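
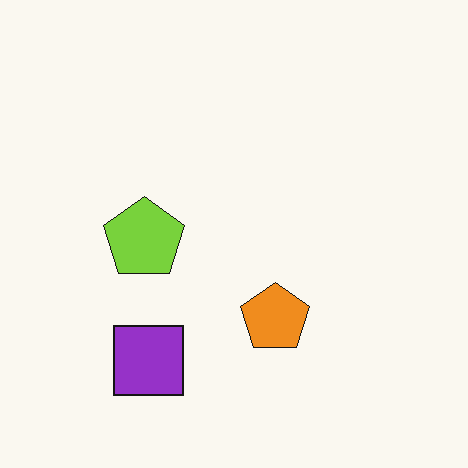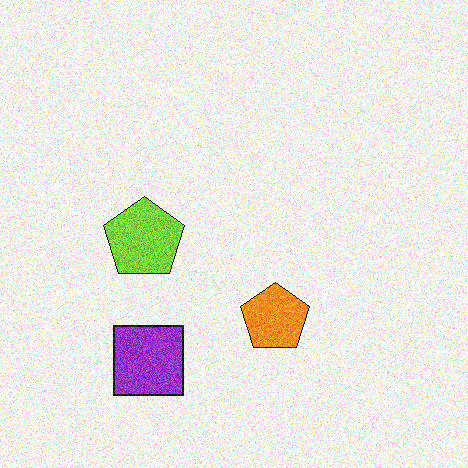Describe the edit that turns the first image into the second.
The second image is the first degraded with heavy additive noise.

Random speckle covers the whole image, including the flat background.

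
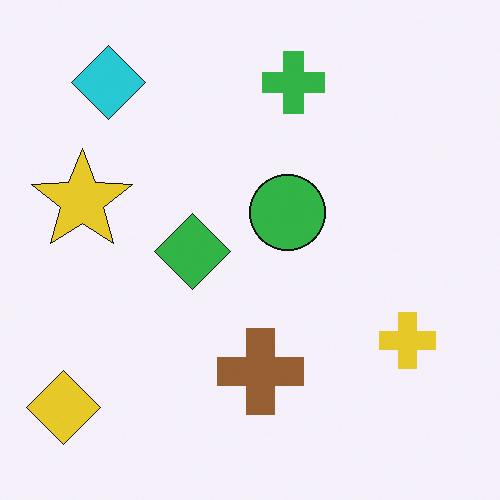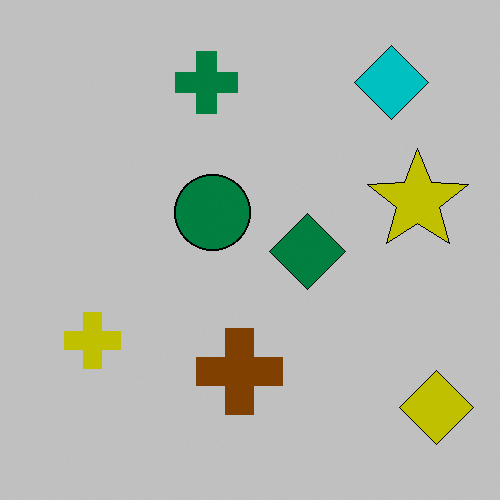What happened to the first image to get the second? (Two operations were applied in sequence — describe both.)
The second image is the first flipped horizontally (left ↔ right), then aggressively posterized.

The yellow diamond is in the bottom-left of the first image and the bottom-right of the second — shapes on opposite sides of the vertical midline have swapped in a mirror flip. Each flat color has snapped to a coarser quantized level — most visibly, the near-white background has dropped to a flat grey.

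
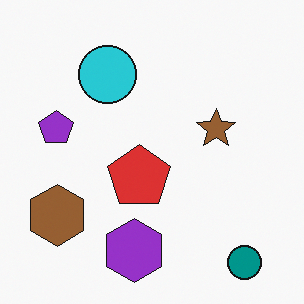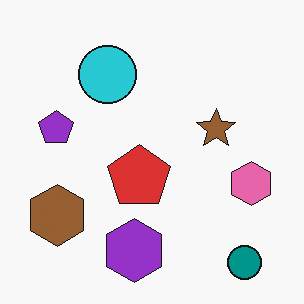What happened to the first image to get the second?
Overlaid with an additional pink hexagon.

A pink hexagon appears in the second image that is absent from the first.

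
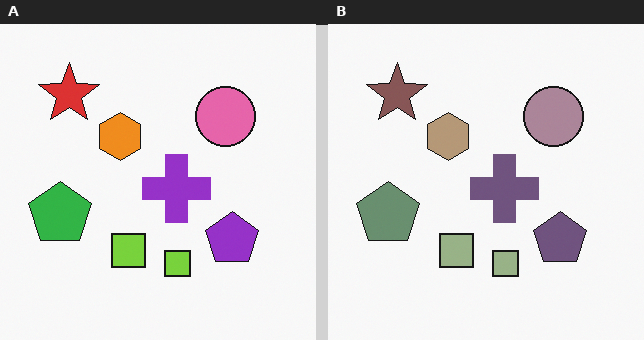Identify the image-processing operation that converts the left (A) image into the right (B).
This is the original image heavily desaturated.

All colors are more muted and greyish — a global saturation change.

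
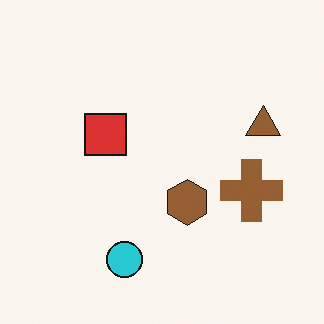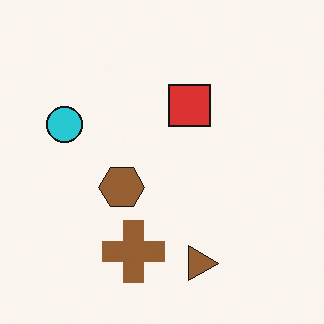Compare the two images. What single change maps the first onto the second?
The second image is the first rotated 90° clockwise.

The brown triangle sits in the right of the first image and the bottom of the second — consistent with a whole-image 90° clockwise rotation.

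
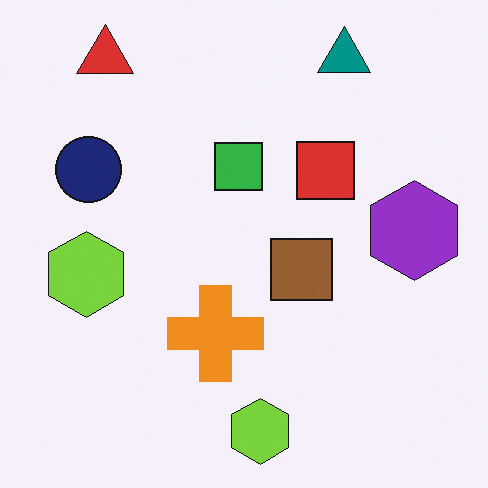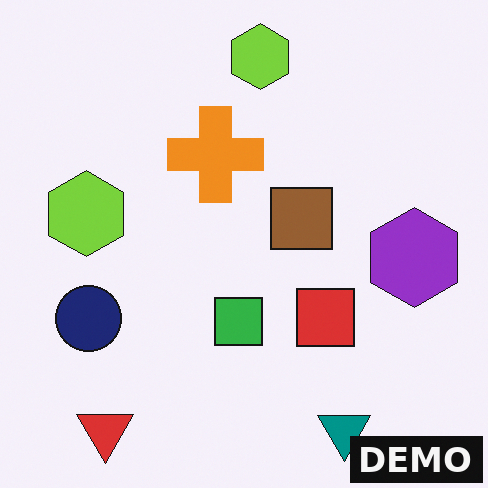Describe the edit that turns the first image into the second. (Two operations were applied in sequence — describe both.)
It was flipped vertically (top ↔ bottom), then watermarked with the text "DEMO" in the lower-right corner.

The teal triangle is in the top-right of the first image and the bottom-right of the second — shapes on opposite sides of the horizontal midline have swapped in a mirror flip. A dark label reading "DEMO" appears in the lower-right corner.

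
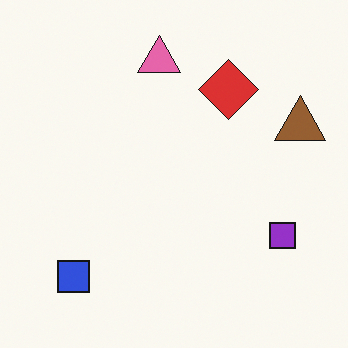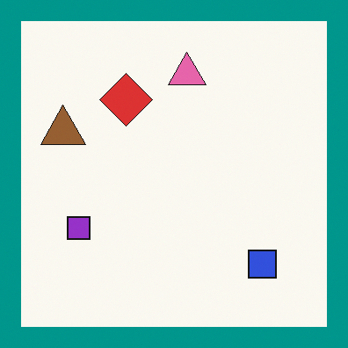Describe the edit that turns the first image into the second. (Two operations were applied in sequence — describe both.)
The second image is the first flipped horizontally (left ↔ right), then framed with a teal border.

The brown triangle is in the right of the first image and the left of the second — shapes on opposite sides of the vertical midline have swapped in a mirror flip. A solid teal frame runs around the edge of the second image, with the content slightly shrunk inside it.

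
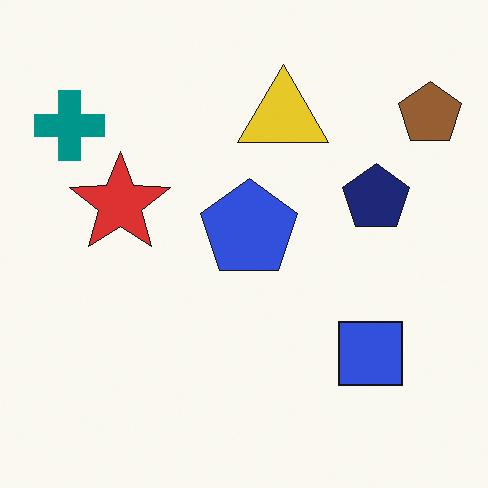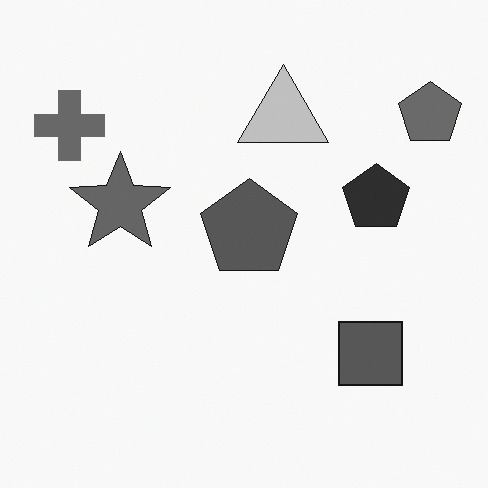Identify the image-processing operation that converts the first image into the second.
Converted to grayscale.

All color is removed — every shape is now a shade of grey.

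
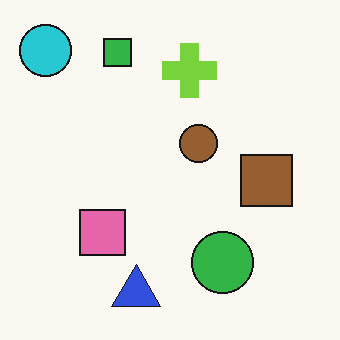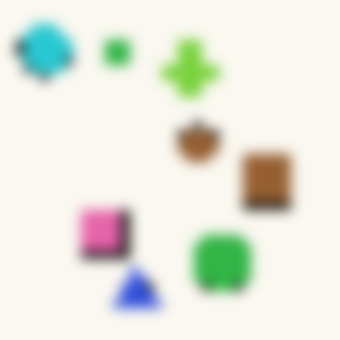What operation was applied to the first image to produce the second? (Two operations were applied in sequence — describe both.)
Moderately pixelated, then strongly gaussian-blurred.

Shapes are reduced to large square blocks; fine edges and outlines are lost — a downscale-then-upscale (mosaic) effect. Shape edges and outlines are uniformly softened across the whole image.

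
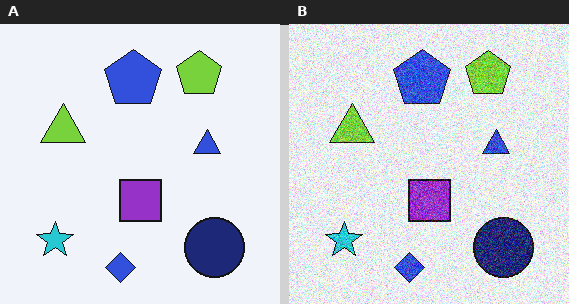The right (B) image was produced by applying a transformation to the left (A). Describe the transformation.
Degraded with strong gaussian noise.

Random speckle covers the whole image, including the flat background.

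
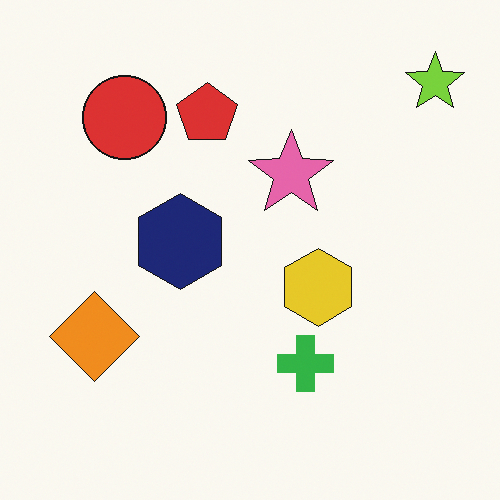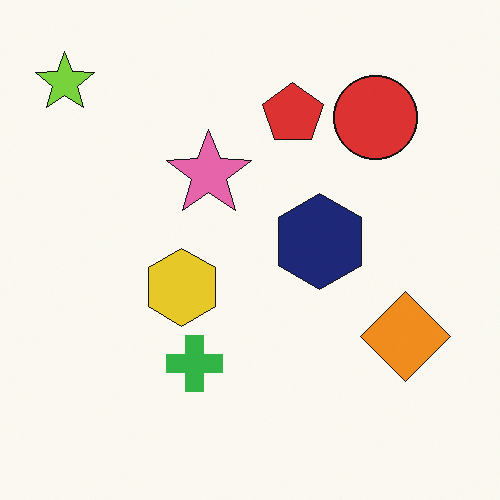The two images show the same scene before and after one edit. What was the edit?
The second image is the first flipped horizontally (left ↔ right).

The lime star is in the top-right of the first image and the top-left of the second — shapes on opposite sides of the vertical midline have swapped in a mirror flip.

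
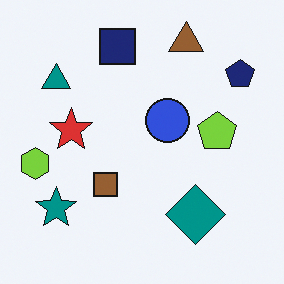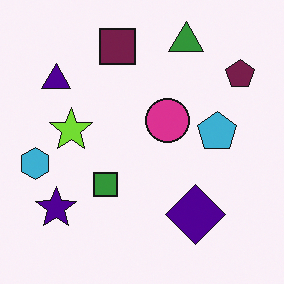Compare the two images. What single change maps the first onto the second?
The transformation is: hue-shifted by a moderate amount.

Every shape's color has rotated by the same amount around the hue wheel — a uniform hue shift.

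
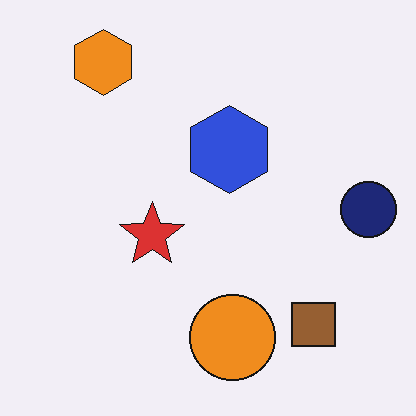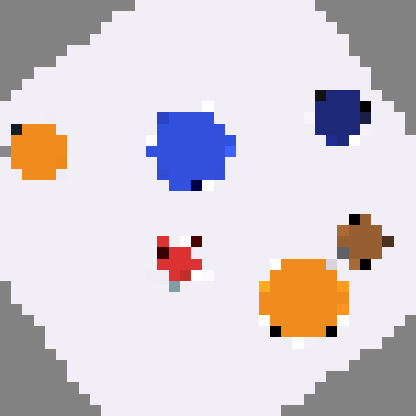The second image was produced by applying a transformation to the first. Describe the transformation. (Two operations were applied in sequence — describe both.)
Rotated counter-clockwise by a large amount — several tens of degrees, then heavily pixelated into large blocks.

Every shape is tilted by the same angle and the image corners show triangular fill wedges — a whole-image rotation by a non-right angle. Shapes are reduced to large square blocks; fine edges and outlines are lost — a downscale-then-upscale (mosaic) effect.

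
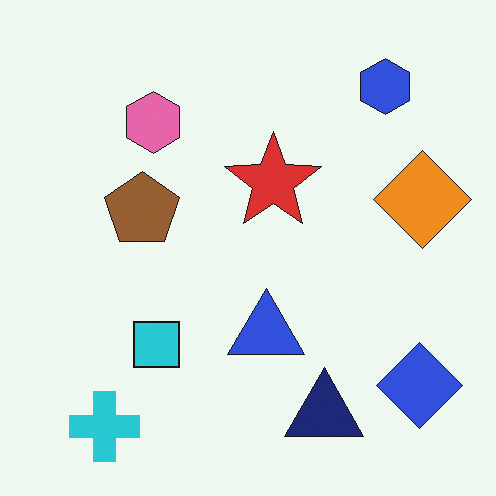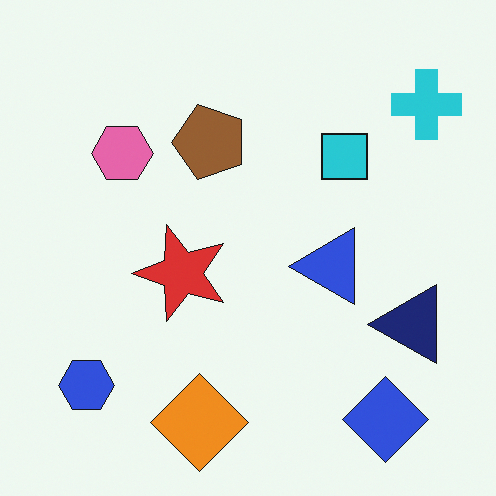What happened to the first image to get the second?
It was transposed (reflected across the top-left ↔ bottom-right diagonal).

Shapes have swapped their row and column positions — what was in the top-right is now in the bottom-left — a diagonal reflection.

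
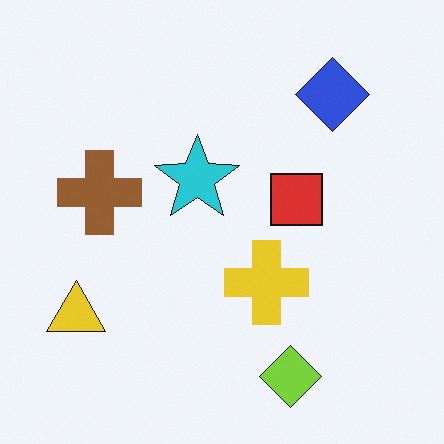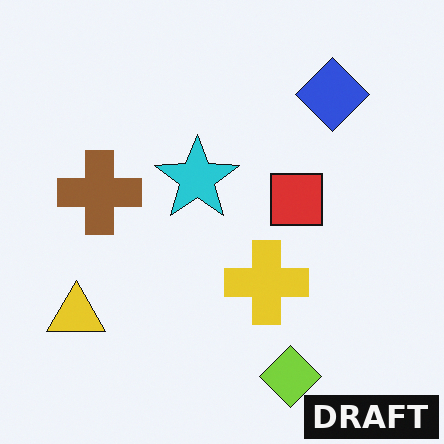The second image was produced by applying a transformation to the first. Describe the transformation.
The transformation is: watermarked with the text "DRAFT" in the lower-right corner.

A dark label reading "DRAFT" appears in the lower-right corner.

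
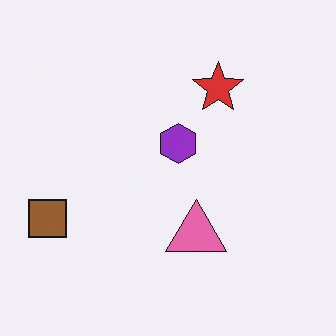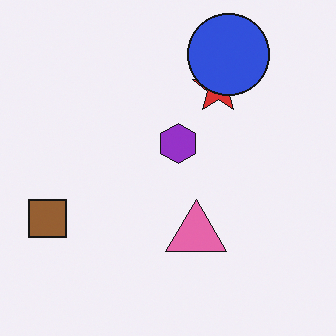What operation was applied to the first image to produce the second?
Overlaid with an additional blue circle.

A blue circle appears in the second image that is absent from the first.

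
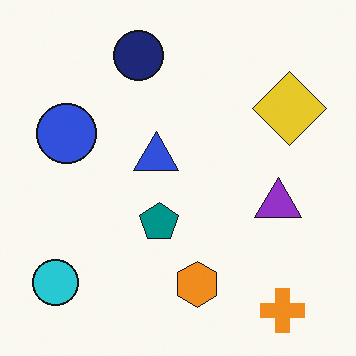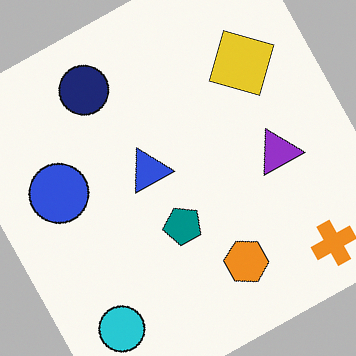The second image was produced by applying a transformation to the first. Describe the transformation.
The transformation is: rotated counter-clockwise by a clearly visible amount.

Every shape is tilted by the same angle and the image corners show triangular fill wedges — a whole-image rotation by a non-right angle.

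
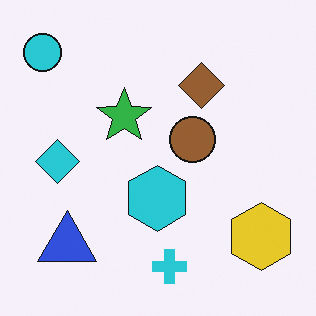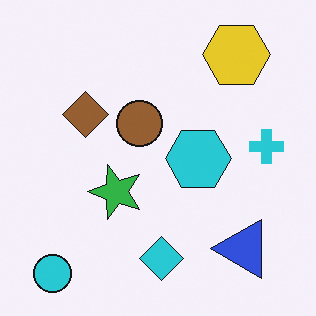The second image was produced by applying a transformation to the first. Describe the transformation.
This is the original image rotated 90° counter-clockwise.

The cyan circle sits in the top-left of the first image and the bottom-left of the second — consistent with a whole-image 90° counter-clockwise rotation.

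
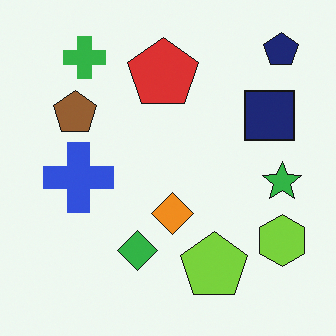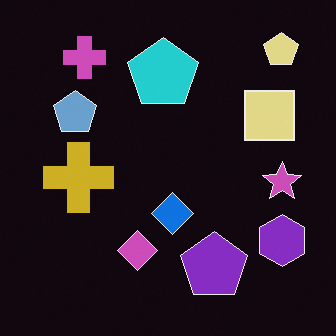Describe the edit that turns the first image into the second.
It was color-inverted (negative).

The light background has become dark and every shape's color is its complement — a photographic negative.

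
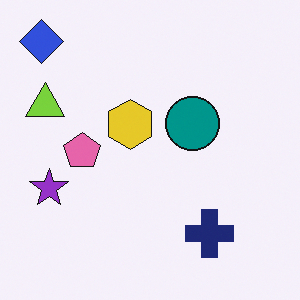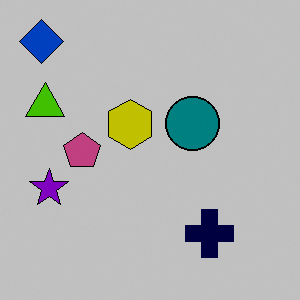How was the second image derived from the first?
The image was aggressively posterized.

Each flat color has snapped to a coarser quantized level — most visibly, the near-white background has dropped to a flat grey.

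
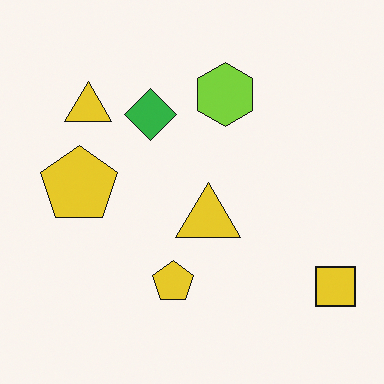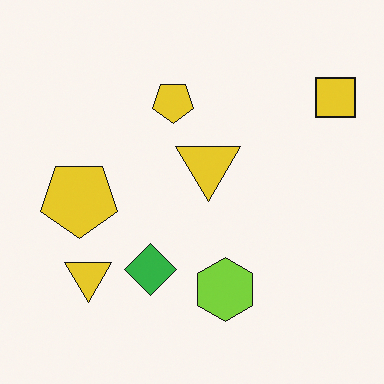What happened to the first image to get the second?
The second image is the first flipped vertically (top ↔ bottom).

The lime hexagon is in the top of the first image and the bottom of the second — shapes on opposite sides of the horizontal midline have swapped in a mirror flip.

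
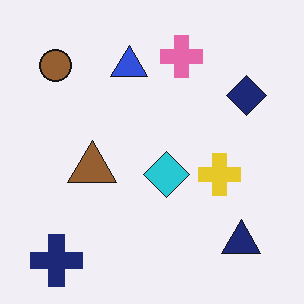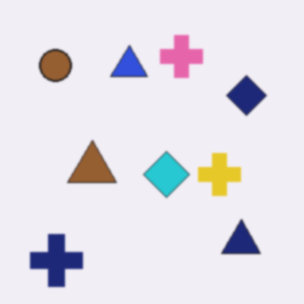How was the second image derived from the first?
The image was slightly softened.

Shape edges and outlines are uniformly softened across the whole image.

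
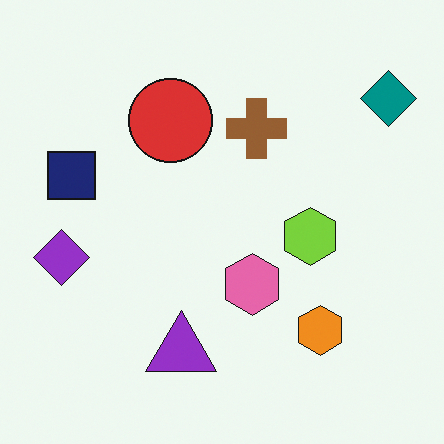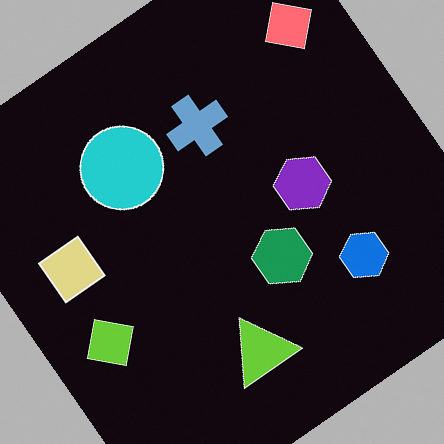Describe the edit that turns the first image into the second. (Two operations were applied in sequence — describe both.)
The second image is the first color-inverted (negative), then rotated counter-clockwise by a large amount — several tens of degrees.

The light background has become dark and every shape's color is its complement — a photographic negative. Every shape is tilted by the same angle and the image corners show triangular fill wedges — a whole-image rotation by a non-right angle.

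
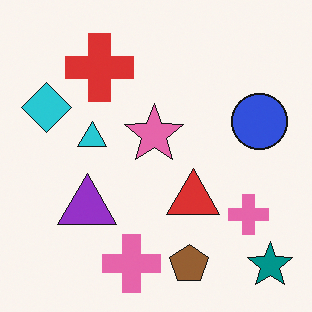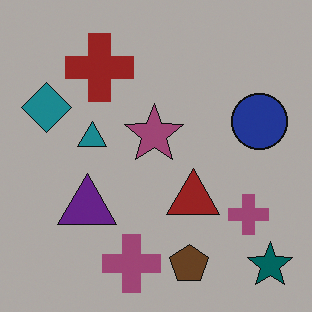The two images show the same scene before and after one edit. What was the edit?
Substantially darkened.

Every pixel — background and shapes alike — is uniformly darkened.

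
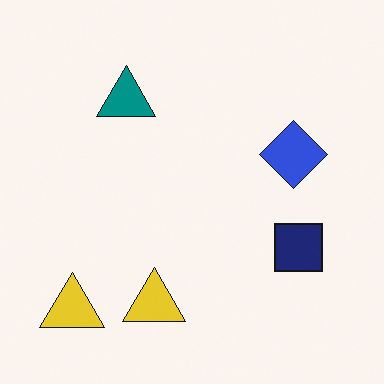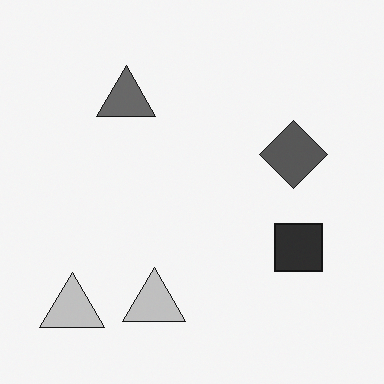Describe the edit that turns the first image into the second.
The transformation is: converted to grayscale.

All color is removed — every shape is now a shade of grey.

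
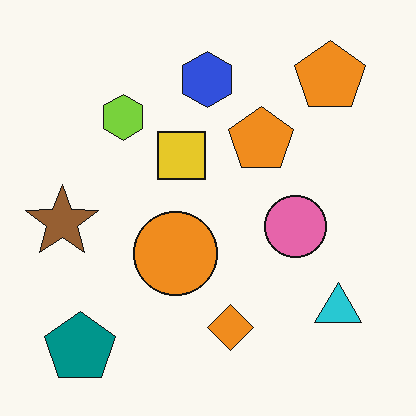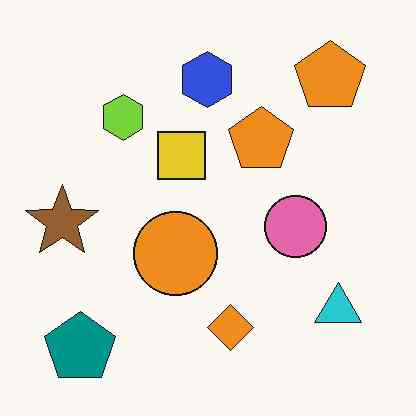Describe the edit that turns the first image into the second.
The image was given moderate JPEG compression.

Blocky 8×8 compression artifacts appear around shape edges and the flat background shows ringing — characteristic JPEG degradation.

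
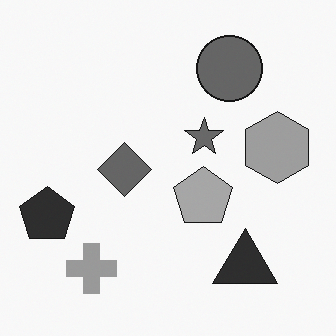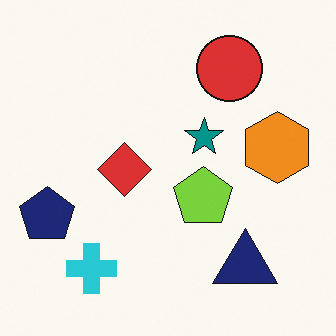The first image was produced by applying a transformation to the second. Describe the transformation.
Converted to grayscale.

All color is removed — every shape is now a shade of grey.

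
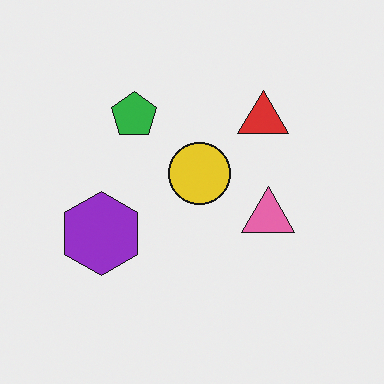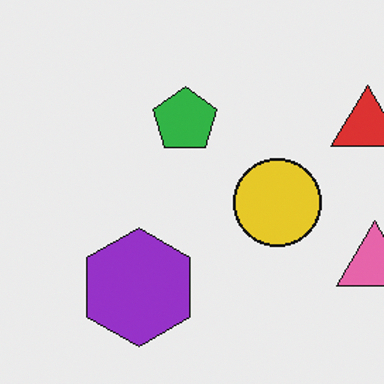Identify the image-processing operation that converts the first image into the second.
This is the original image cropped to a modestly smaller region and rescaled.

The visible shapes are larger and the field of view is narrower; shapes near the original edges may be partly or wholly outside the frame — a crop-and-rescale.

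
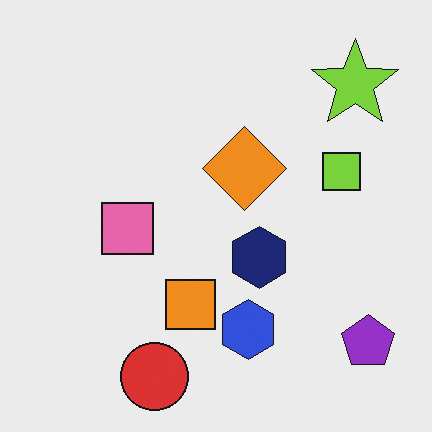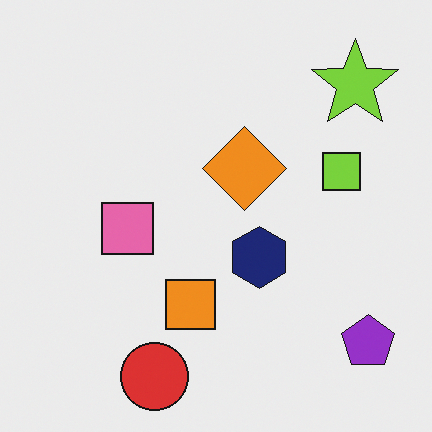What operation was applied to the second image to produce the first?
It was overlaid with an additional blue hexagon.

A blue hexagon appears in the first image that is absent from the second.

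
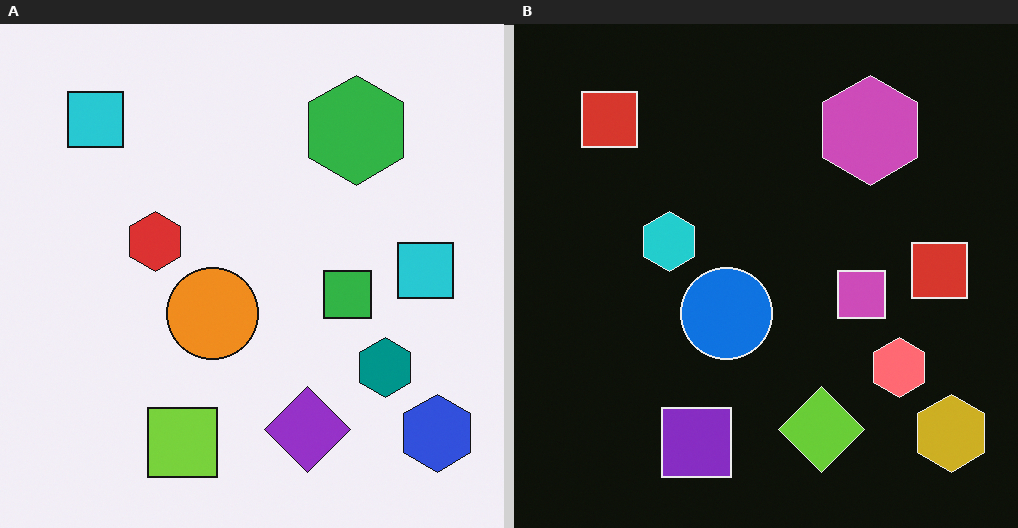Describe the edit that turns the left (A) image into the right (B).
It was color-inverted (negative).

The light background has become dark and every shape's color is its complement — a photographic negative.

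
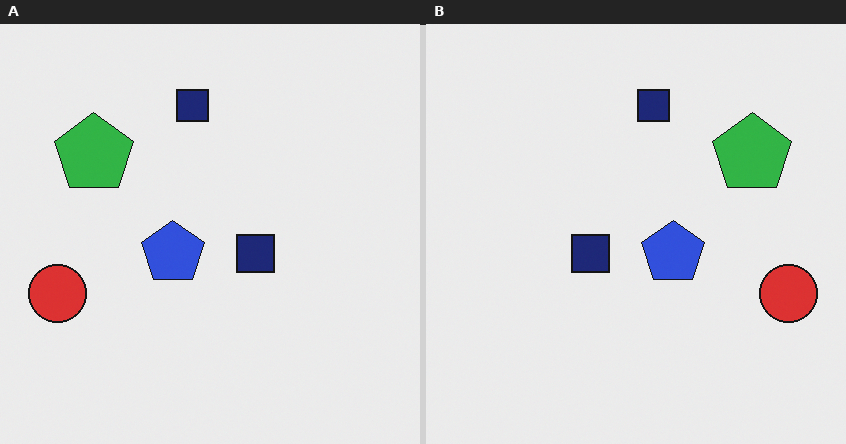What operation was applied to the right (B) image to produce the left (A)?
The left (A) image is the right (B) flipped horizontally (left ↔ right).

The red circle is in the right of the right (B) image and the left of the left (A) — shapes on opposite sides of the vertical midline have swapped in a mirror flip.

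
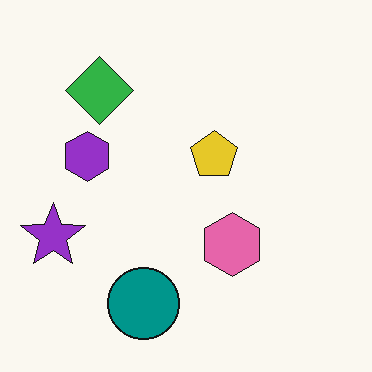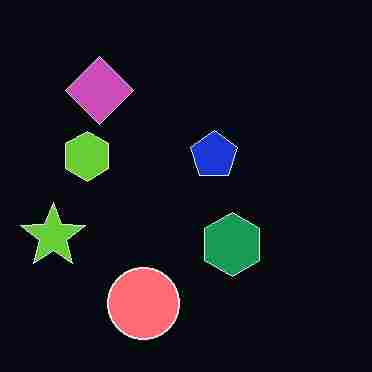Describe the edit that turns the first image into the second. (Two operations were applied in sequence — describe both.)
It was color-inverted (negative), then degraded with heavy JPEG compression.

The light background has become dark and every shape's color is its complement — a photographic negative. Blocky 8×8 compression artifacts appear around shape edges and the flat background shows ringing — characteristic JPEG degradation.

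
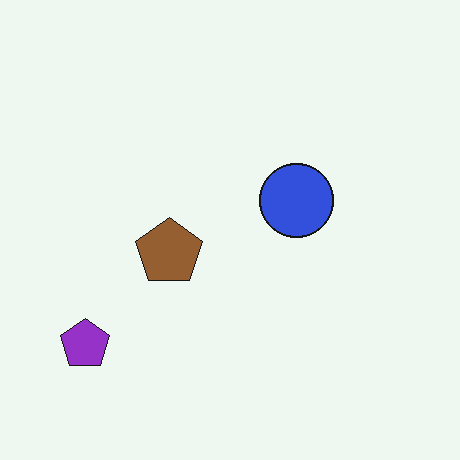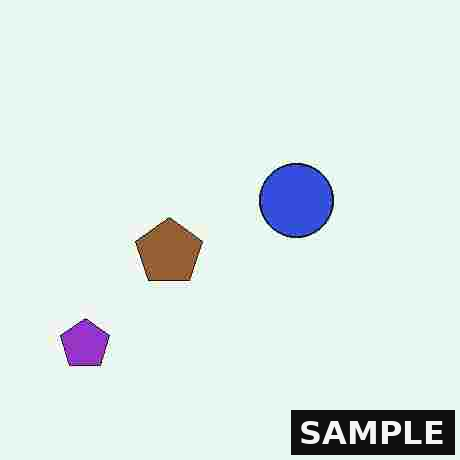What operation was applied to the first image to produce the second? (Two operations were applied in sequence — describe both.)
The image was heavily JPEG-compressed with obvious blocking artifacts, then watermarked with the text "SAMPLE" in the lower-right corner.

Blocky 8×8 compression artifacts appear around shape edges and the flat background shows ringing — characteristic JPEG degradation. A dark label reading "SAMPLE" appears in the lower-right corner.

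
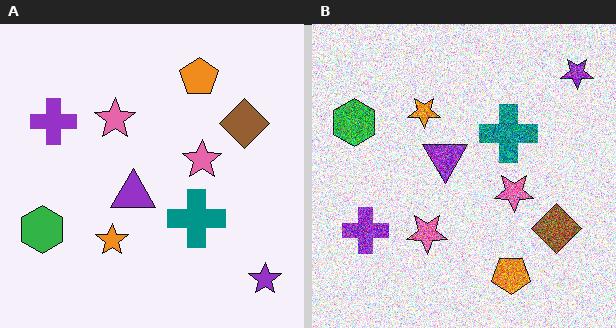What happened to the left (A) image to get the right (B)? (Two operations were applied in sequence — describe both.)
This is the original image flipped vertically (top ↔ bottom), then degraded with heavy additive noise.

The purple star is in the bottom-right of the left (A) image and the top-right of the right (B) — shapes on opposite sides of the horizontal midline have swapped in a mirror flip. Random speckle covers the whole image, including the flat background.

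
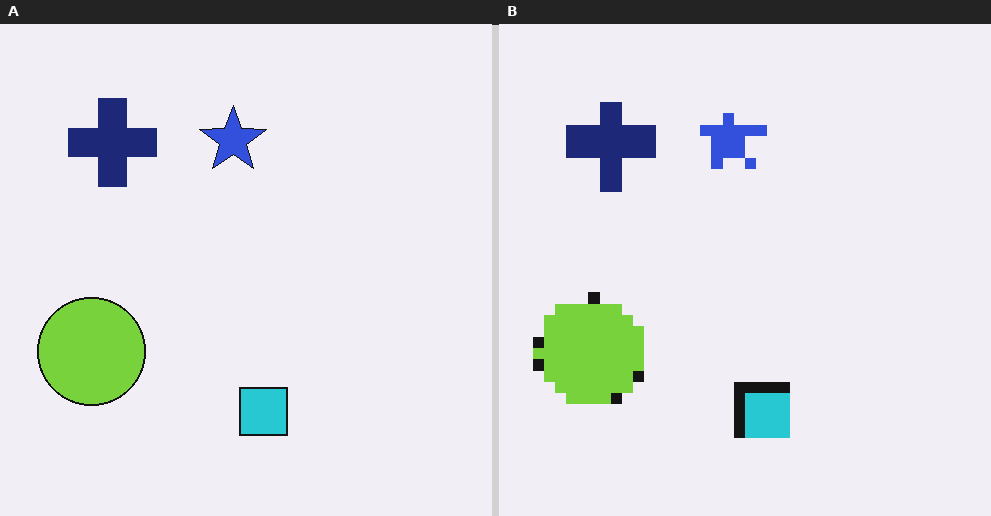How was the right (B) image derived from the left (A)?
The transformation is: heavily pixelated into large blocks.

Shapes are reduced to large square blocks; fine edges and outlines are lost — a downscale-then-upscale (mosaic) effect.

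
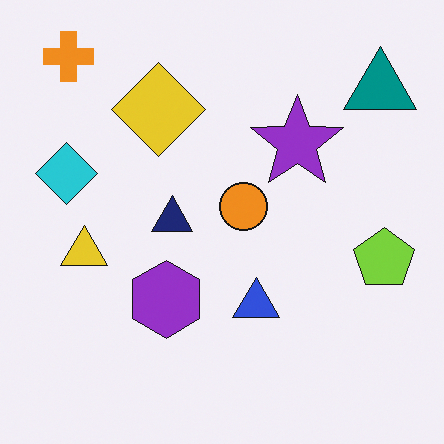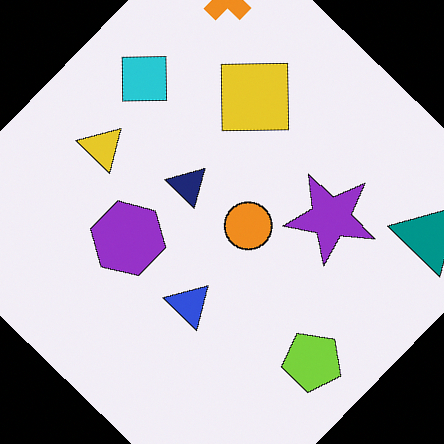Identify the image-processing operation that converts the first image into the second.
It was rotated clockwise by a large amount — several tens of degrees.

Every shape is tilted by the same angle and the image corners show triangular fill wedges — a whole-image rotation by a non-right angle.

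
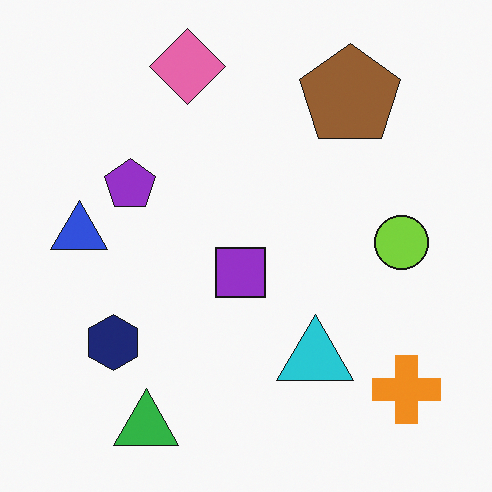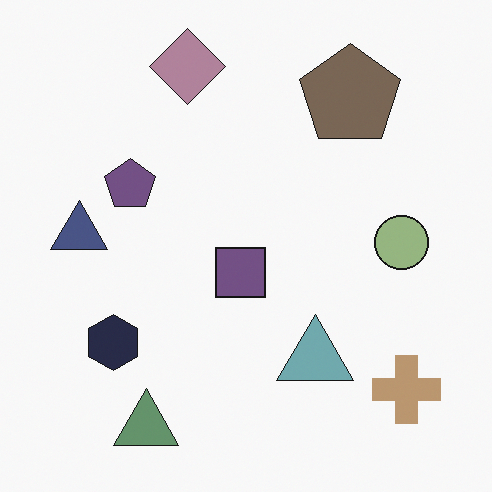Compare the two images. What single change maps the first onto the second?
This is the original image made much more muted (saturation change).

All colors are more muted and greyish — a global saturation change.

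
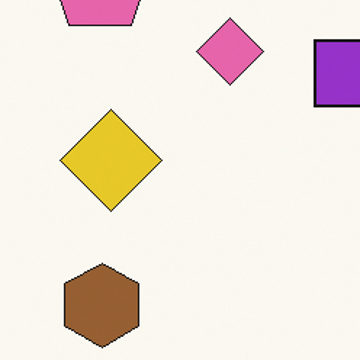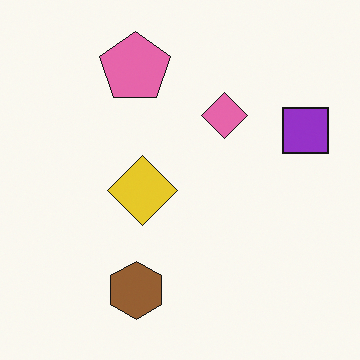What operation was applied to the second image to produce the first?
The first image is the second cropped slightly and scaled back up.

The visible shapes are larger and the field of view is narrower; shapes near the original edges may be partly or wholly outside the frame — a crop-and-rescale.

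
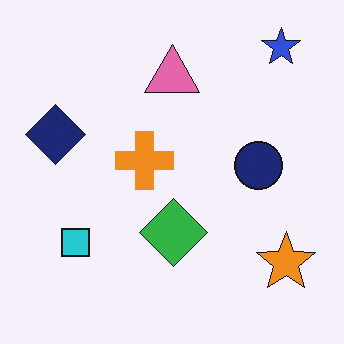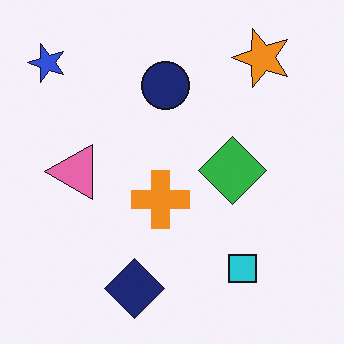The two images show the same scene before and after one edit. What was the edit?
It was rotated 90° counter-clockwise.

The blue star sits in the top-right of the first image and the top-left of the second — consistent with a whole-image 90° counter-clockwise rotation.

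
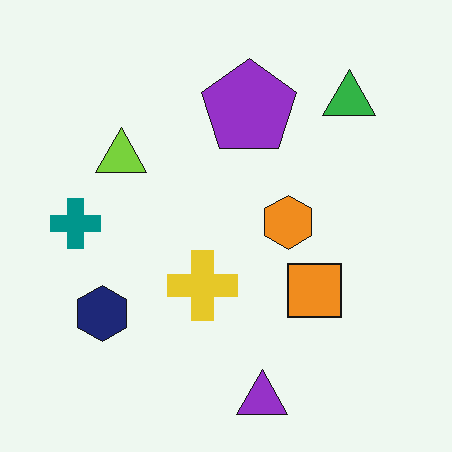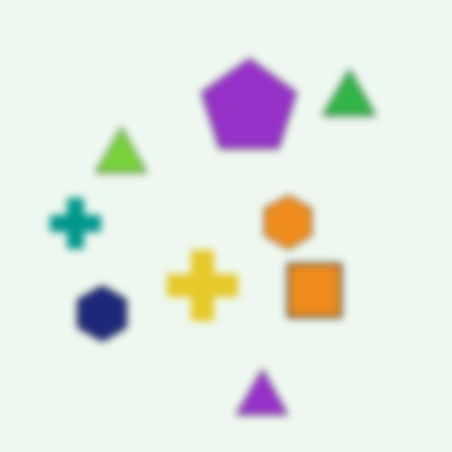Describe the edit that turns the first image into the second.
The transformation is: moderately blurred.

Shape edges and outlines are uniformly softened across the whole image.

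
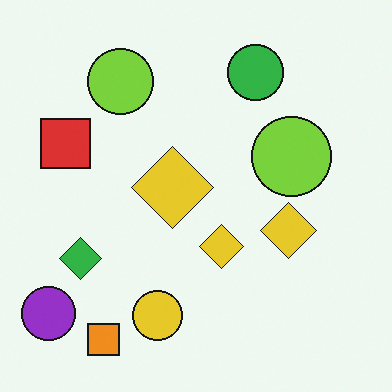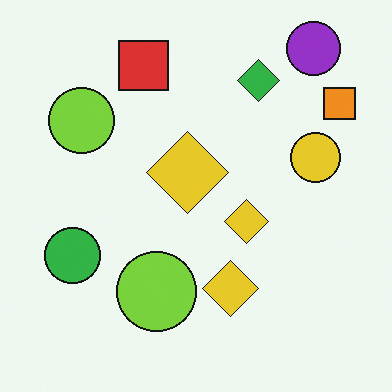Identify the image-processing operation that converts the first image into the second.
It was transposed (reflected across the top-left ↔ bottom-right diagonal).

Shapes have swapped their row and column positions — what was in the top-right is now in the bottom-left — a diagonal reflection.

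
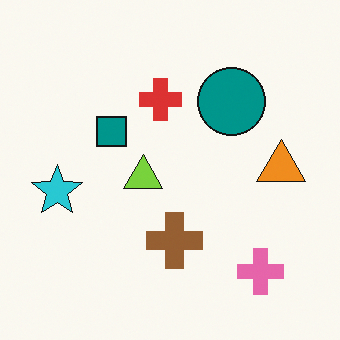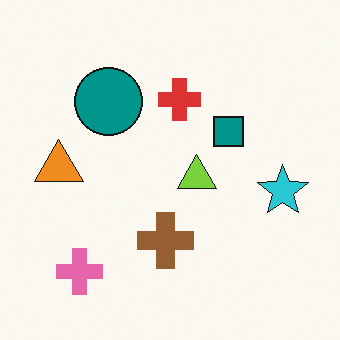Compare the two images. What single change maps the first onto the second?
It was flipped horizontally (left ↔ right).

The cyan star is in the left of the first image and the right of the second — shapes on opposite sides of the vertical midline have swapped in a mirror flip.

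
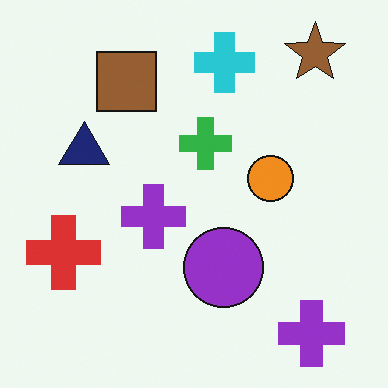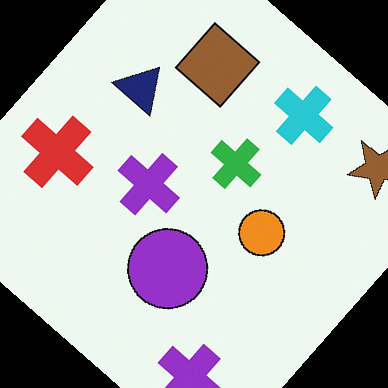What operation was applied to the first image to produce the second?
The image was rotated clockwise by a large amount — several tens of degrees.

Every shape is tilted by the same angle and the image corners show triangular fill wedges — a whole-image rotation by a non-right angle.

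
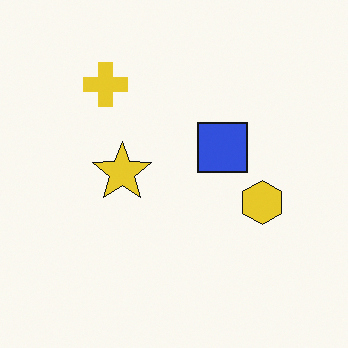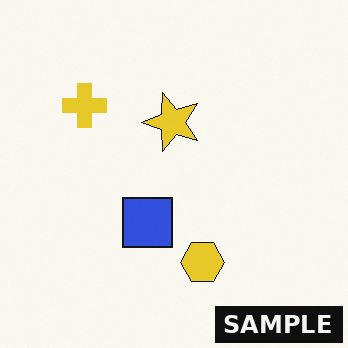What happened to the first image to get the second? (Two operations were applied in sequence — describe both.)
It was transposed (reflected across the top-left ↔ bottom-right diagonal), then watermarked with the text "SAMPLE" in the lower-right corner.

Shapes have swapped their row and column positions — what was in the top-right is now in the bottom-left — a diagonal reflection. A dark label reading "SAMPLE" appears in the lower-right corner.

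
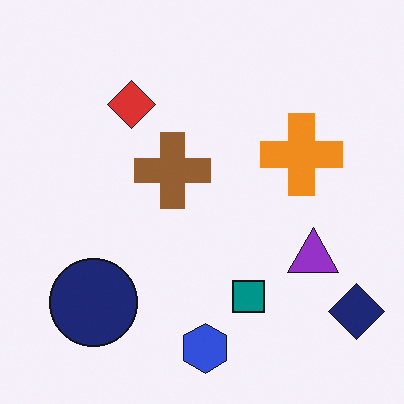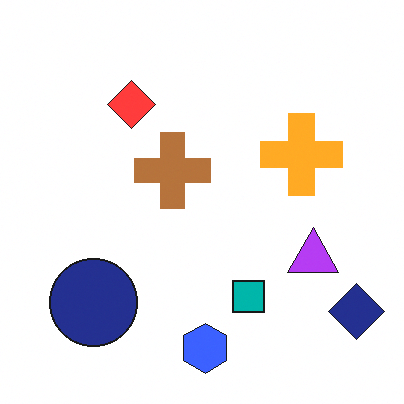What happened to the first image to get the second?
The transformation is: slightly brightened.

Every pixel — background and shapes alike — is uniformly brightened.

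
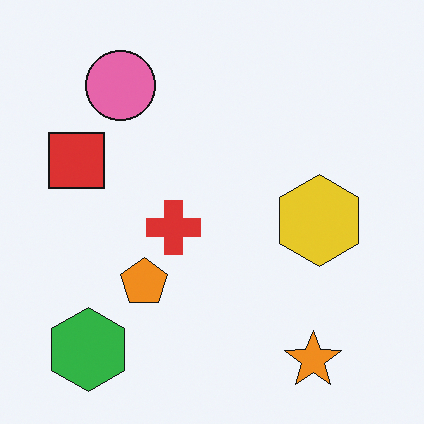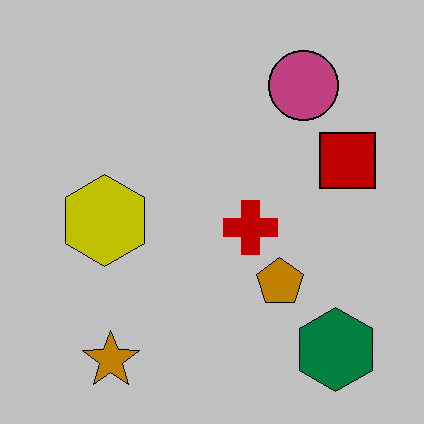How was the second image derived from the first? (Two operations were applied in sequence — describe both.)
Flipped horizontally (left ↔ right), then heavily posterized to just a handful of flat colors.

The red square is in the left of the first image and the right of the second — shapes on opposite sides of the vertical midline have swapped in a mirror flip. Each flat color has snapped to a coarser quantized level — most visibly, the near-white background has dropped to a flat grey.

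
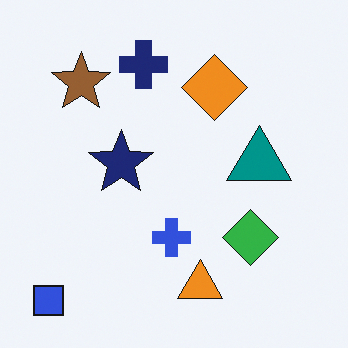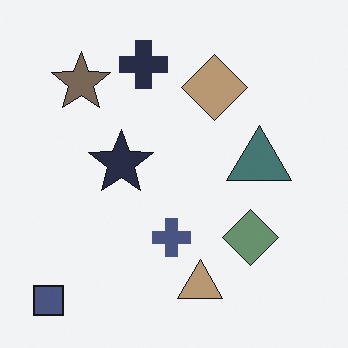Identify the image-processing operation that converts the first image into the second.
This is the original image made much more muted (saturation change).

All colors are more muted and greyish — a global saturation change.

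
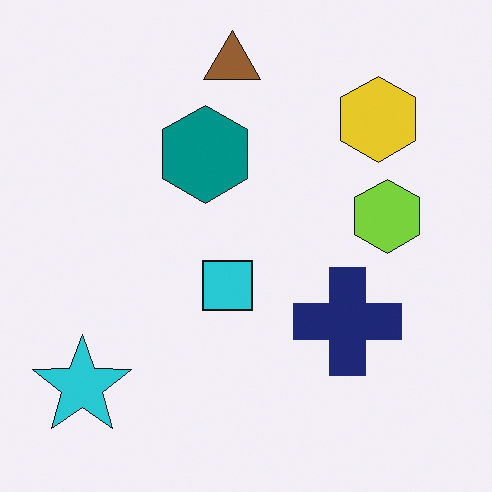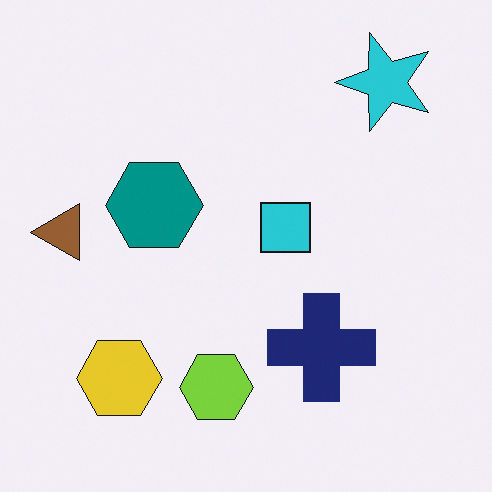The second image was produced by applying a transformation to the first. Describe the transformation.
The transformation is: transposed (reflected across the top-left ↔ bottom-right diagonal).

Shapes have swapped their row and column positions — what was in the top-right is now in the bottom-left — a diagonal reflection.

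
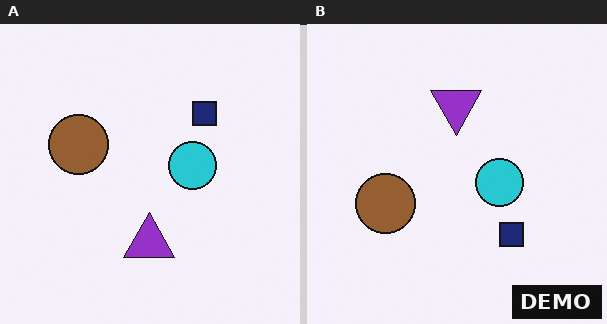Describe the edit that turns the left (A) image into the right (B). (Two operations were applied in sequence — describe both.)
This is the original image flipped vertically (top ↔ bottom), then watermarked with the text "DEMO" in the lower-right corner.

The purple triangle is in the bottom of the left (A) image and the top of the right (B) — shapes on opposite sides of the horizontal midline have swapped in a mirror flip. A dark label reading "DEMO" appears in the lower-right corner.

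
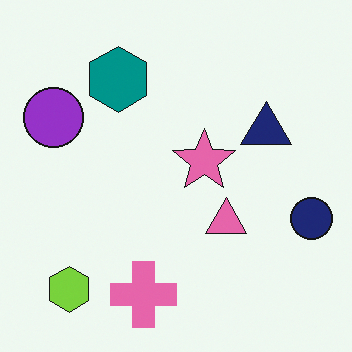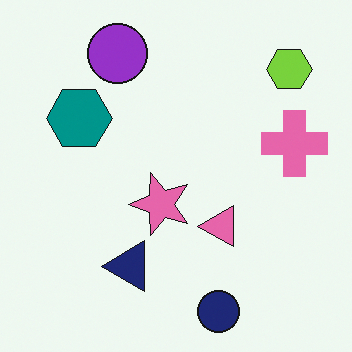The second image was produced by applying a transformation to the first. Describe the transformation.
The transformation is: transposed (reflected across the top-left ↔ bottom-right diagonal).

Shapes have swapped their row and column positions — what was in the top-right is now in the bottom-left — a diagonal reflection.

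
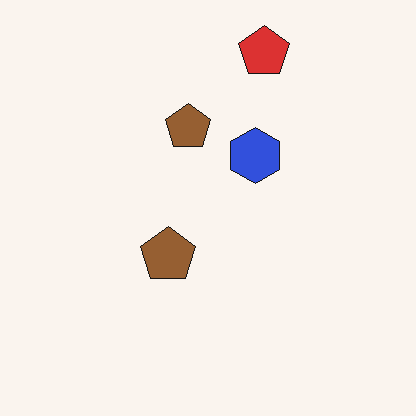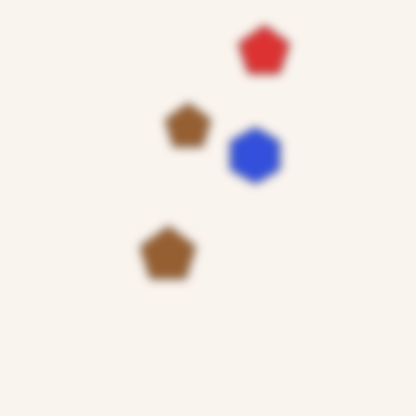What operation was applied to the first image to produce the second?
It was noticeably gaussian-blurred.

Shape edges and outlines are uniformly softened across the whole image.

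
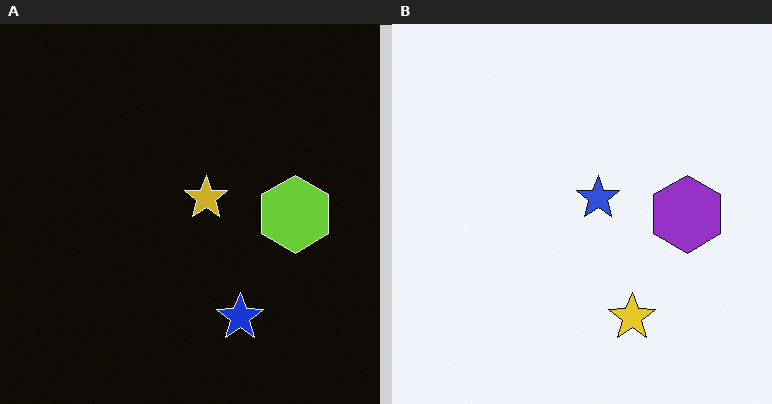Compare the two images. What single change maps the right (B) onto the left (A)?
It was color-inverted (negative).

The light background has become dark and every shape's color is its complement — a photographic negative.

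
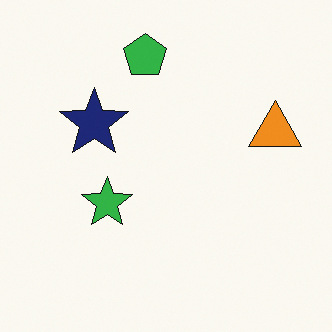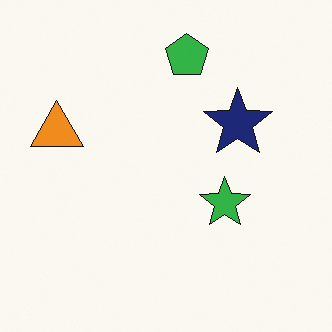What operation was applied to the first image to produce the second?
Flipped horizontally (left ↔ right).

The orange triangle is in the right of the first image and the left of the second — shapes on opposite sides of the vertical midline have swapped in a mirror flip.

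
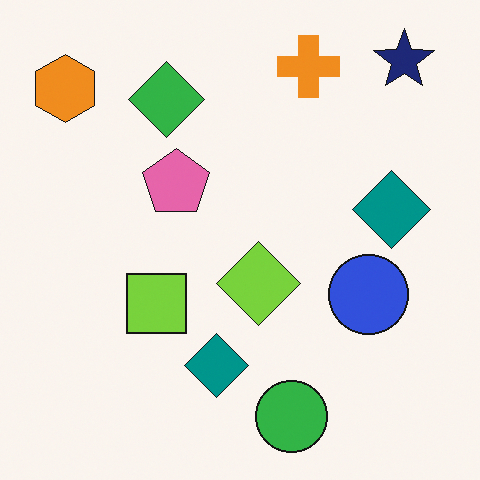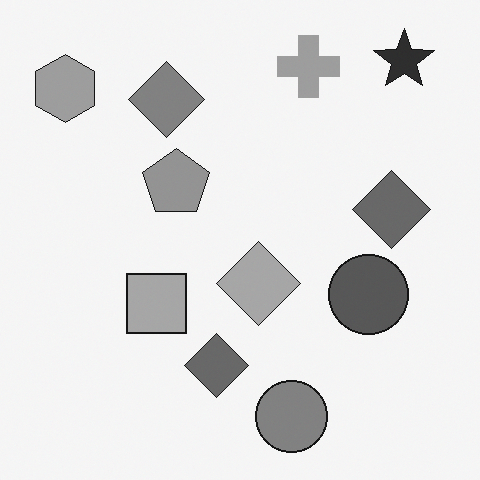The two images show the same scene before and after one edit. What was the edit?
The second image is the first converted to grayscale.

All color is removed — every shape is now a shade of grey.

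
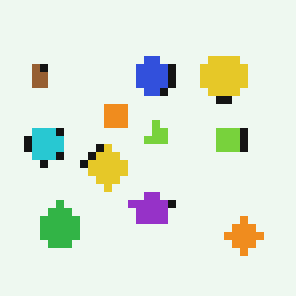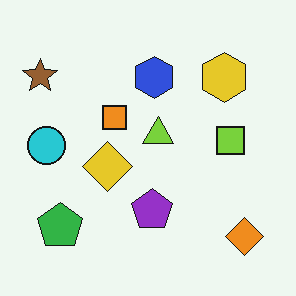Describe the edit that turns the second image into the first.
Pixelated into visible square blocks.

Shapes are reduced to large square blocks; fine edges and outlines are lost — a downscale-then-upscale (mosaic) effect.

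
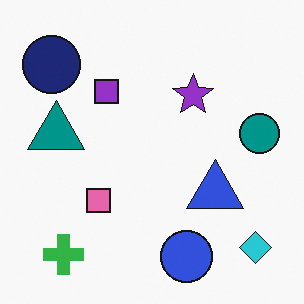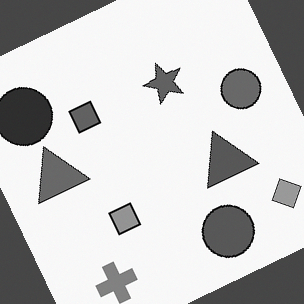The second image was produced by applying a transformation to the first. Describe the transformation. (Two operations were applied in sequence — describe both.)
It was converted to grayscale, then rotated counter-clockwise by a clearly visible amount.

All color is removed — every shape is now a shade of grey. Every shape is tilted by the same angle and the image corners show triangular fill wedges — a whole-image rotation by a non-right angle.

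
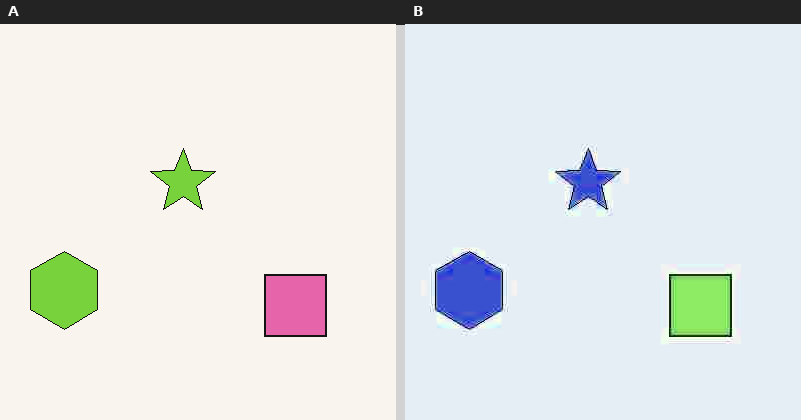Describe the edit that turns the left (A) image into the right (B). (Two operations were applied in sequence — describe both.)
This is the original image degraded with heavy JPEG compression, then hue-shifted noticeably.

Blocky 8×8 compression artifacts appear around shape edges and the flat background shows ringing — characteristic JPEG degradation. Every shape's color has rotated by the same amount around the hue wheel — a uniform hue shift.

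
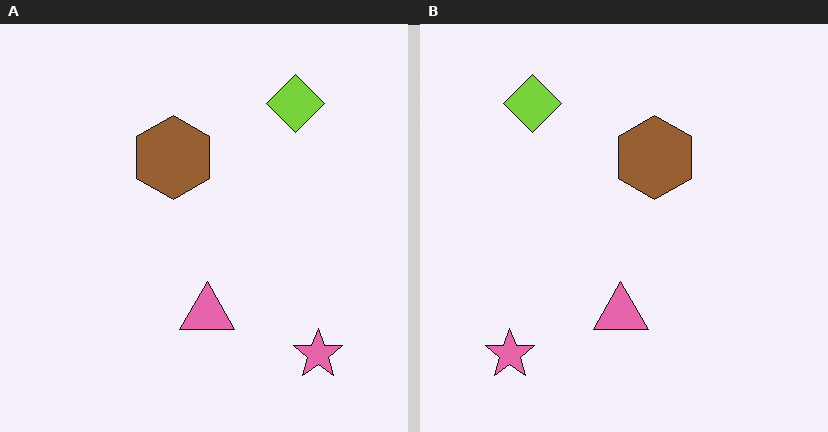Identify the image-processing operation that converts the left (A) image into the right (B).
The transformation is: flipped horizontally (left ↔ right).

The pink star is in the bottom-right of the left (A) image and the bottom-left of the right (B) — shapes on opposite sides of the vertical midline have swapped in a mirror flip.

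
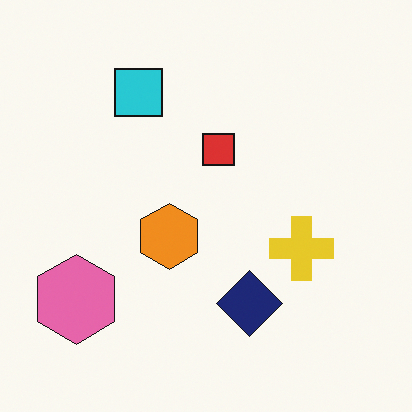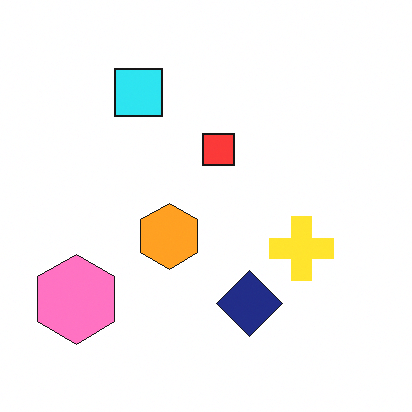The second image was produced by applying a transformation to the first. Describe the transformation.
It was slightly brightened.

Every pixel — background and shapes alike — is uniformly brightened.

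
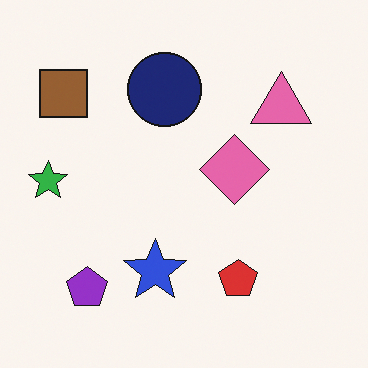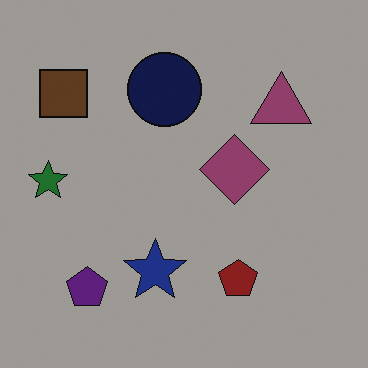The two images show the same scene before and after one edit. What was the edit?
The image was noticeably darkened.

Every pixel — background and shapes alike — is uniformly darkened.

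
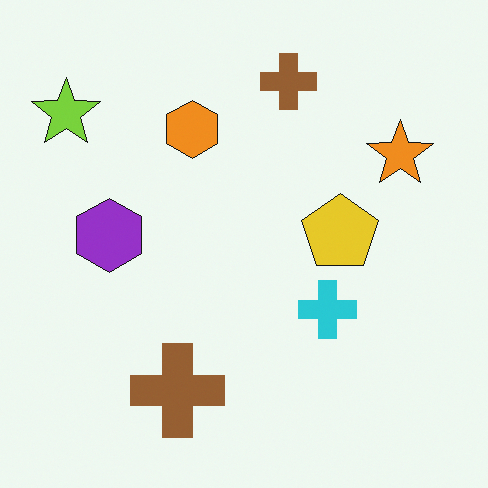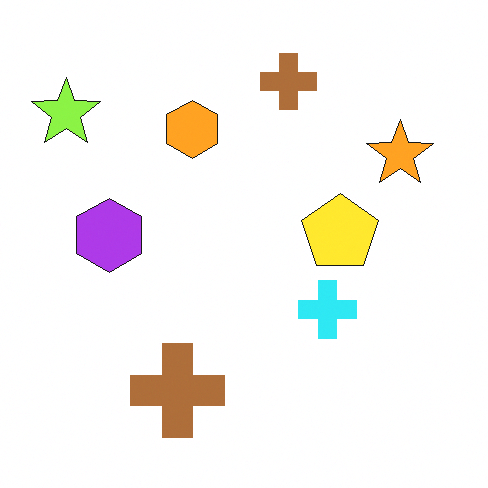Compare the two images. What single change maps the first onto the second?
The image was brightened a little.

Every pixel — background and shapes alike — is uniformly brightened.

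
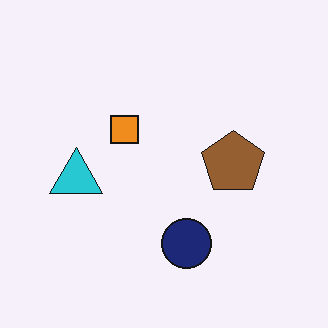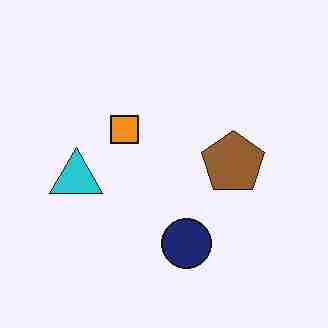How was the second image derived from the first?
The transformation is: heavily JPEG-compressed with obvious blocking artifacts.

Blocky 8×8 compression artifacts appear around shape edges and the flat background shows ringing — characteristic JPEG degradation.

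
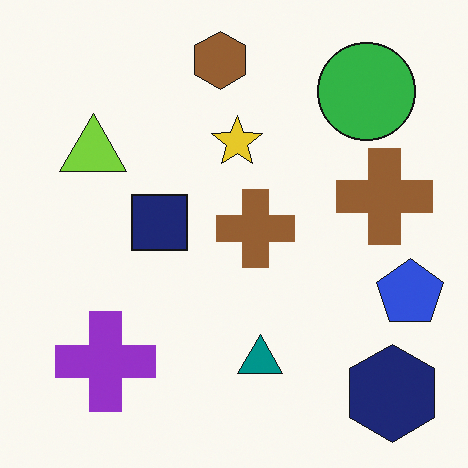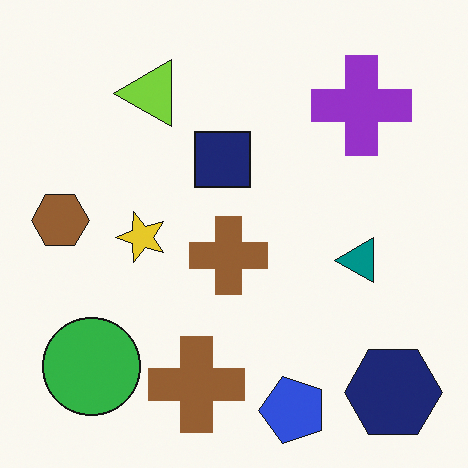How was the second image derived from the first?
Transposed (reflected across the top-left ↔ bottom-right diagonal).

Shapes have swapped their row and column positions — what was in the top-right is now in the bottom-left — a diagonal reflection.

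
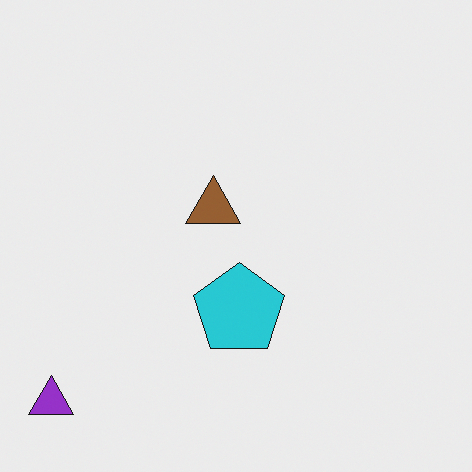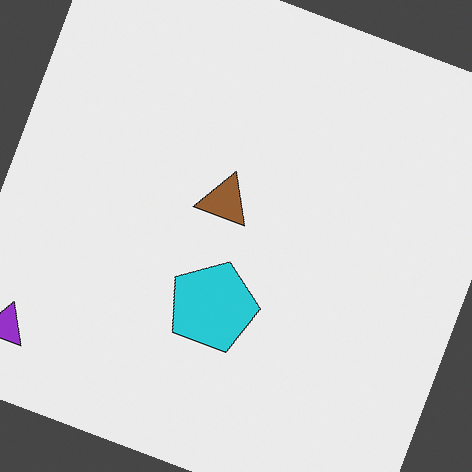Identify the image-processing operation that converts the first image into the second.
The transformation is: rotated clockwise by a clearly visible amount.

Every shape is tilted by the same angle and the image corners show triangular fill wedges — a whole-image rotation by a non-right angle.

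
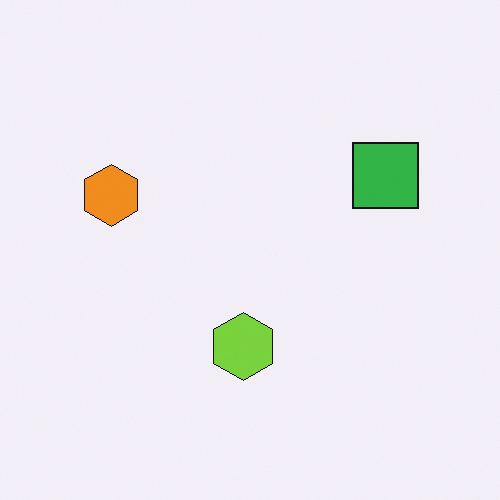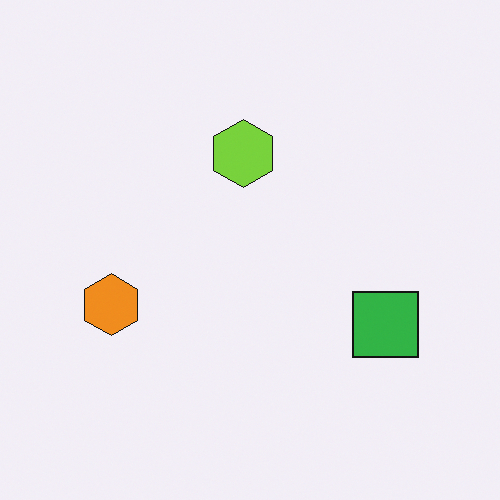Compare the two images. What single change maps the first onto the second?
The second image is the first flipped vertically (top ↔ bottom).

The lime hexagon is in the bottom of the first image and the top of the second — shapes on opposite sides of the horizontal midline have swapped in a mirror flip.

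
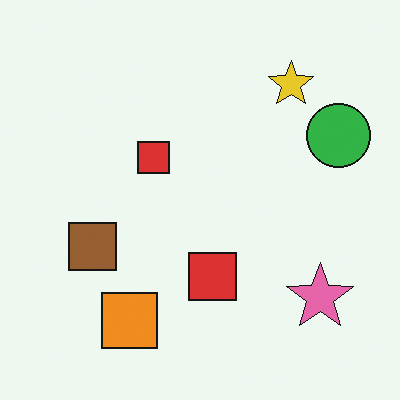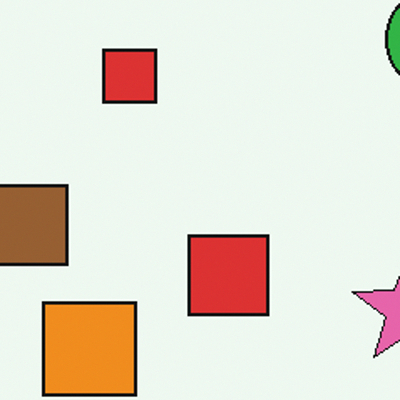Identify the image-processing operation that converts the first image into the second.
Cropped tightly and scaled back up.

The visible shapes are larger and the field of view is narrower; shapes near the original edges may be partly or wholly outside the frame — a crop-and-rescale.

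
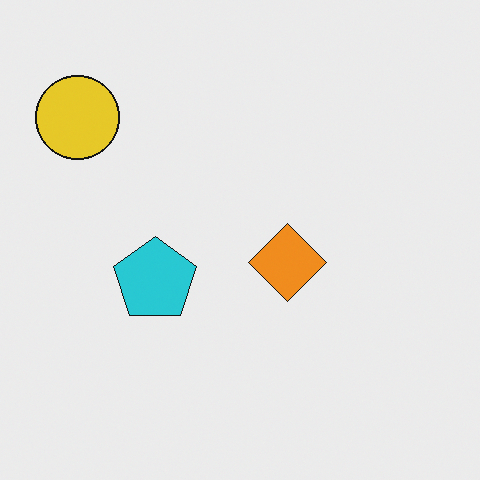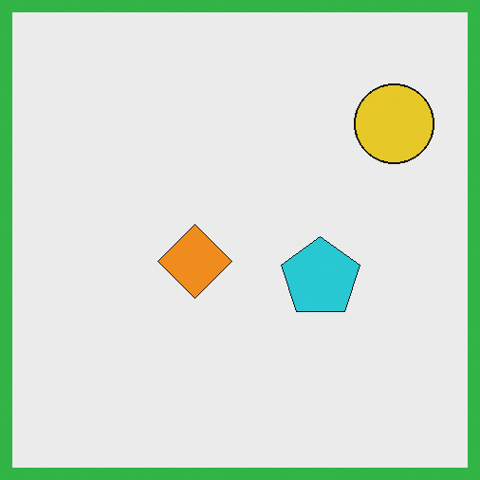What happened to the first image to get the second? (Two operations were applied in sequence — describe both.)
Flipped horizontally (left ↔ right), then framed with a green border.

The yellow circle is in the top-left of the first image and the top-right of the second — shapes on opposite sides of the vertical midline have swapped in a mirror flip. A solid green frame runs around the edge of the second image, with the content slightly shrunk inside it.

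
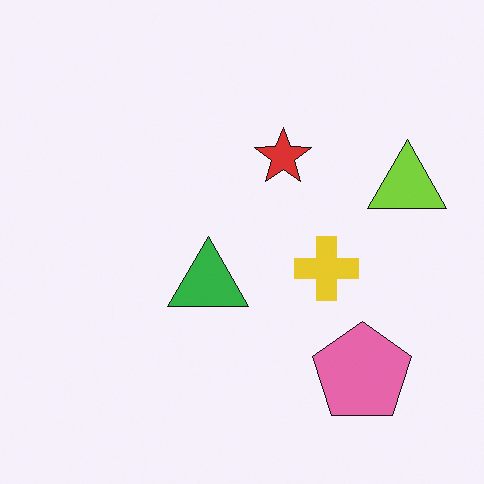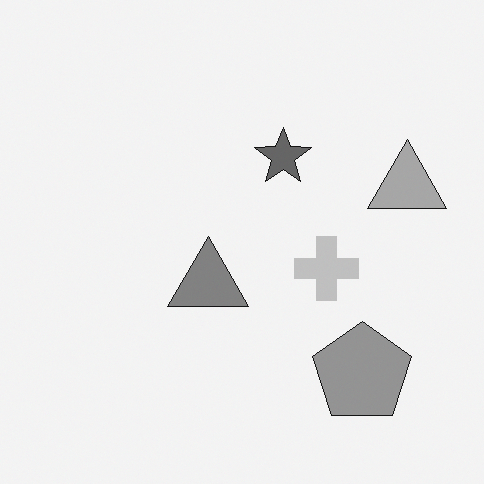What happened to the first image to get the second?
The transformation is: converted to grayscale.

All color is removed — every shape is now a shade of grey.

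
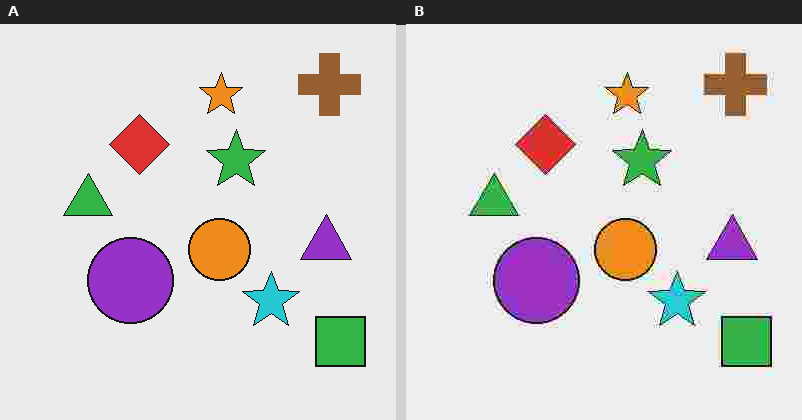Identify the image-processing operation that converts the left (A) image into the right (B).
Degraded with heavy JPEG compression.

Blocky 8×8 compression artifacts appear around shape edges and the flat background shows ringing — characteristic JPEG degradation.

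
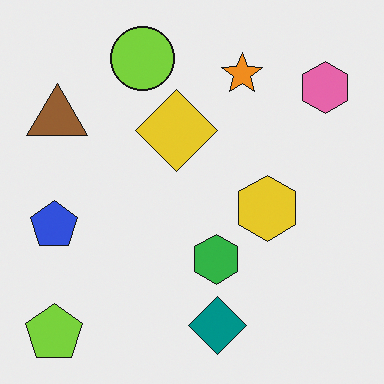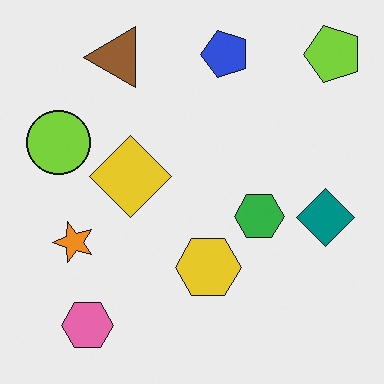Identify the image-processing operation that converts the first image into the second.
The second image is the first transposed (reflected across the top-left ↔ bottom-right diagonal).

Shapes have swapped their row and column positions — what was in the top-right is now in the bottom-left — a diagonal reflection.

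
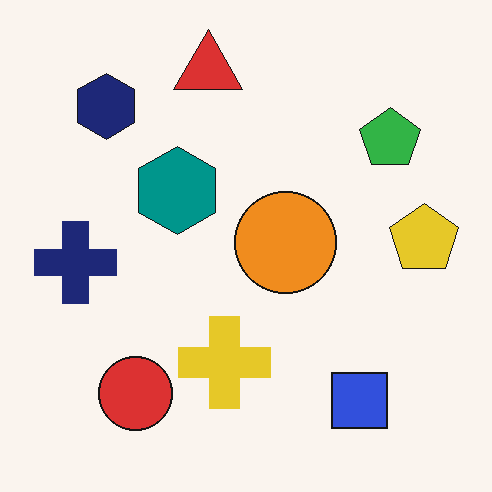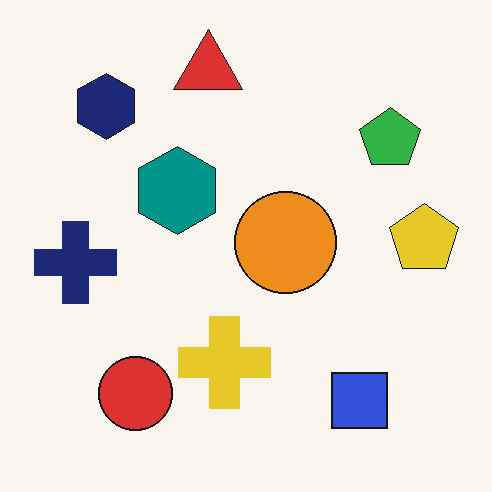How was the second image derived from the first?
JPEG-compressed with visible artifacts.

Blocky 8×8 compression artifacts appear around shape edges and the flat background shows ringing — characteristic JPEG degradation.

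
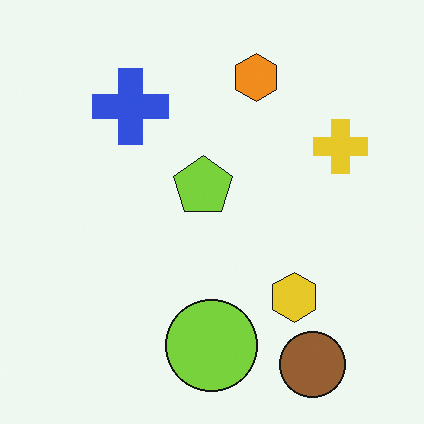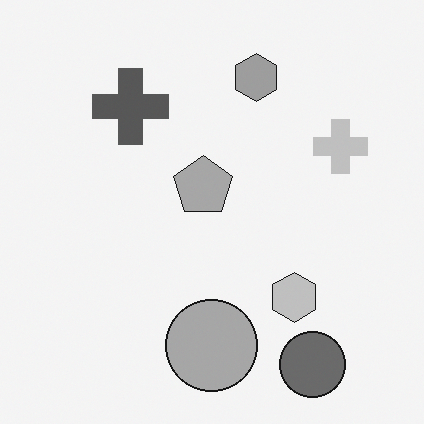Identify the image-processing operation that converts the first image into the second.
The second image is the first converted to grayscale.

All color is removed — every shape is now a shade of grey.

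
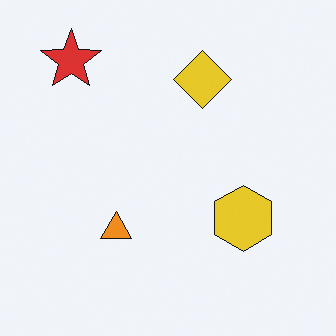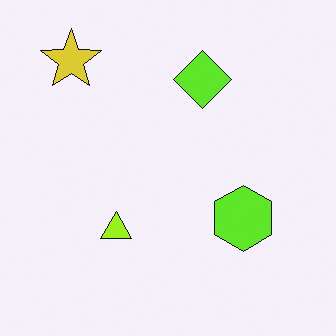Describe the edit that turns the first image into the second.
The second image is the first hue-shifted by a small amount.

Every shape's color has rotated by the same amount around the hue wheel — a uniform hue shift.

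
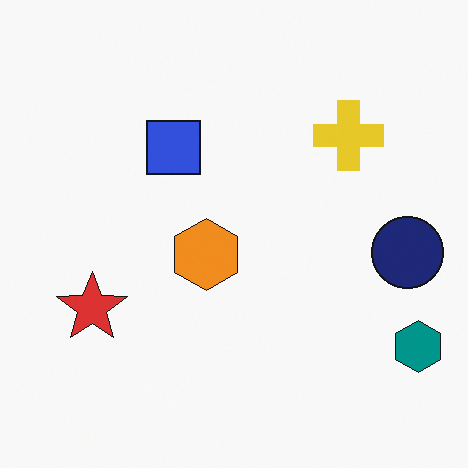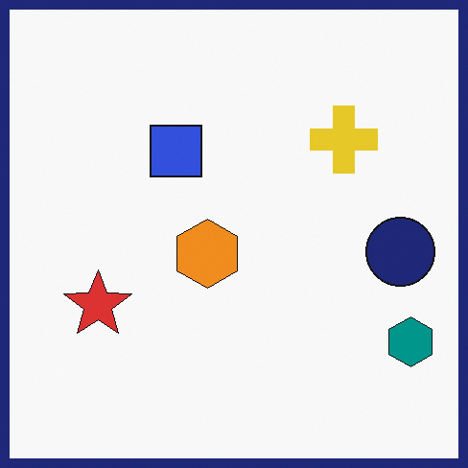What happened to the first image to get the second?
The transformation is: framed with a navy border.

A solid navy frame runs around the edge of the second image, with the content slightly shrunk inside it.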